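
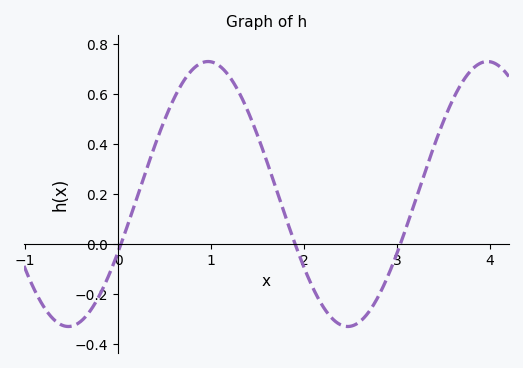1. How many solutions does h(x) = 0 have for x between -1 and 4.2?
3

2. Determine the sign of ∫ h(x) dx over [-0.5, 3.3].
positive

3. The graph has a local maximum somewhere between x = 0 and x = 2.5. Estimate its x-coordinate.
0.966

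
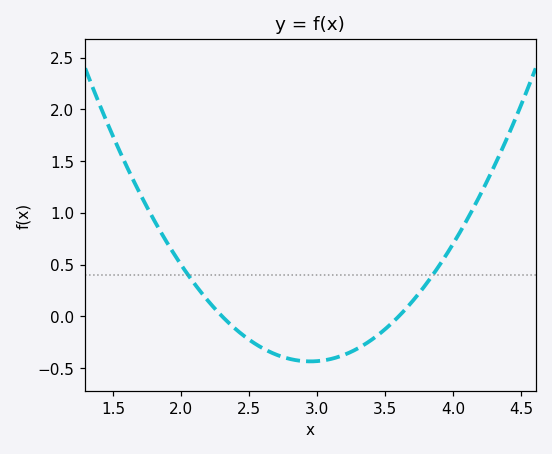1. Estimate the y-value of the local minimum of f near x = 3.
-0.45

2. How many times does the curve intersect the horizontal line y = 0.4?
2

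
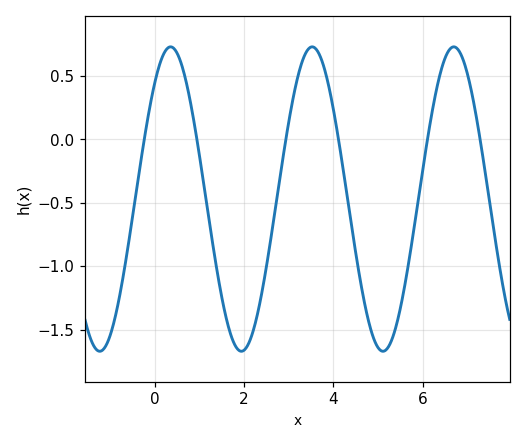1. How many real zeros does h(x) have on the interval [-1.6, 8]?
6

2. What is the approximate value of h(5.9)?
-0.5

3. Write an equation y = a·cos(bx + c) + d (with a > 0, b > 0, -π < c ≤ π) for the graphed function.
y = 1.2cos(2x - 0.7) - 0.47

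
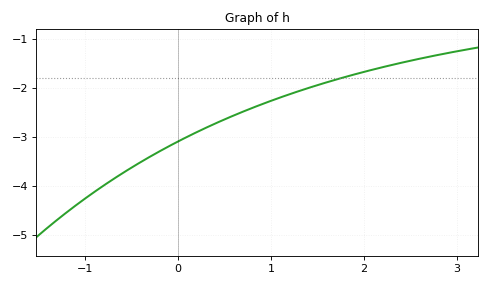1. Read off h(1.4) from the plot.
-2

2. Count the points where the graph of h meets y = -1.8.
1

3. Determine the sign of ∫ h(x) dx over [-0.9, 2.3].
negative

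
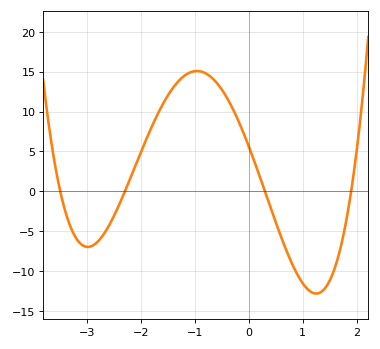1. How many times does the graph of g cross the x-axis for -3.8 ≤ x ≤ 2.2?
4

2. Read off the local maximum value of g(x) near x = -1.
15.1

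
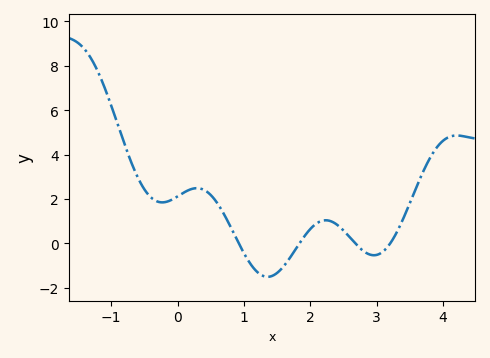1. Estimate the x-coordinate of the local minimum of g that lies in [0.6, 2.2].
1.4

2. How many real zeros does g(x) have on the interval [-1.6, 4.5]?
4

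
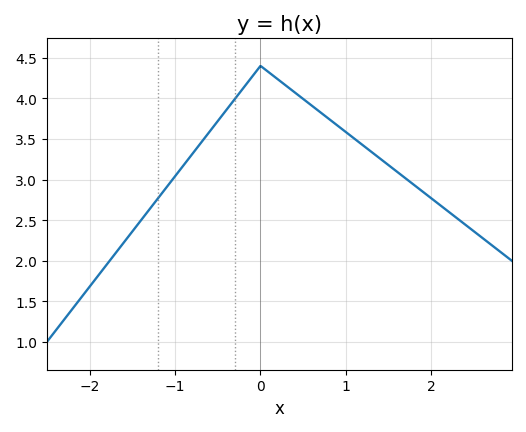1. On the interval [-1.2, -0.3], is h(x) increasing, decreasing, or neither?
increasing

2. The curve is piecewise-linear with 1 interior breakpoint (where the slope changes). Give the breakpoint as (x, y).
(0, 4.4)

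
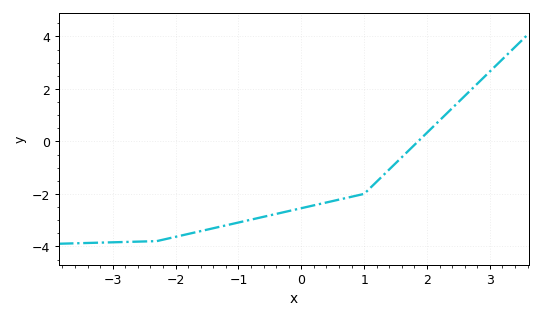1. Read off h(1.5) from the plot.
-0.834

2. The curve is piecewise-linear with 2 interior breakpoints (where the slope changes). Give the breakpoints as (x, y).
(-2.3, -3.8); (1, -2)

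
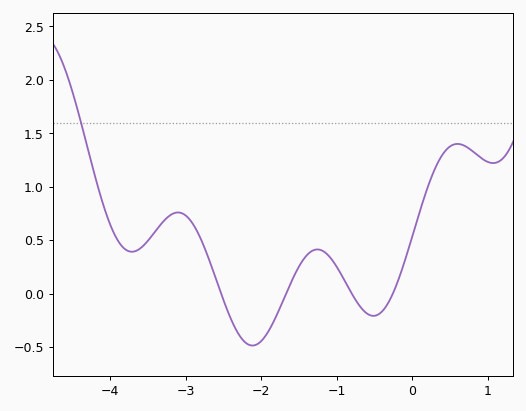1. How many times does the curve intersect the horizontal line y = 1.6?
1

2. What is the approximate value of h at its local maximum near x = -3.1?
0.759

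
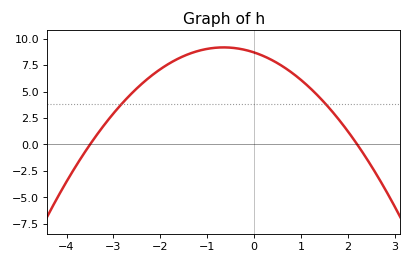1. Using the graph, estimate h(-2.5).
5.4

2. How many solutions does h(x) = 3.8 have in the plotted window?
2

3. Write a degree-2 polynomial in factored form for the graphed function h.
y = -1.13(x + 3.5)(x - 2.2)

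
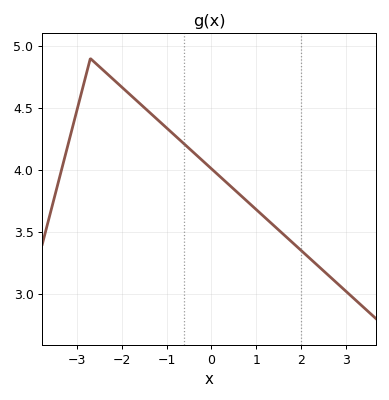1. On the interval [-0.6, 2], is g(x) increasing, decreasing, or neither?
decreasing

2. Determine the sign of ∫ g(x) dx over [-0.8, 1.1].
positive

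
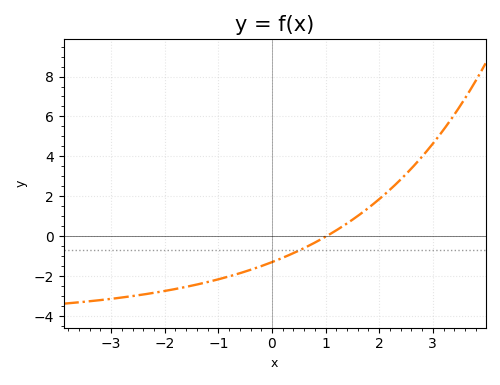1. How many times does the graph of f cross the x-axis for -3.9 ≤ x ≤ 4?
1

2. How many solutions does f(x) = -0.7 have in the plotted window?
1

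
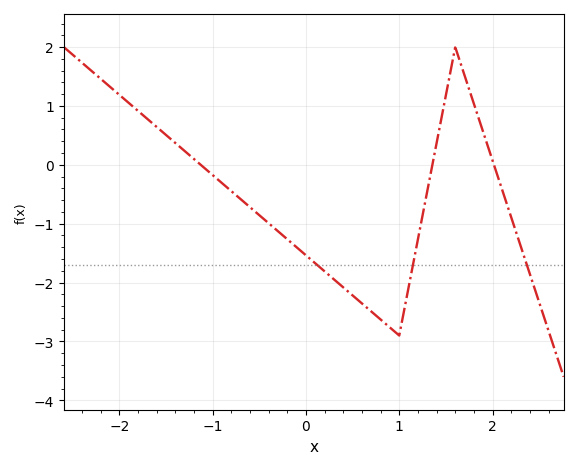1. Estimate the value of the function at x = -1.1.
0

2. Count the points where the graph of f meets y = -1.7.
3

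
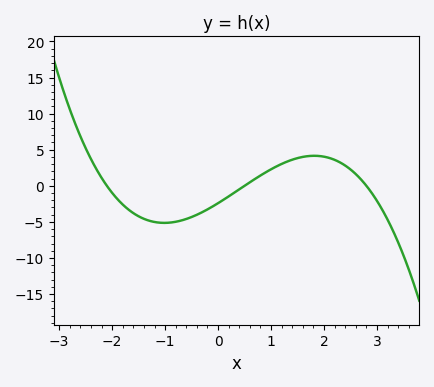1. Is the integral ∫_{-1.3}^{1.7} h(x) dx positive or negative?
negative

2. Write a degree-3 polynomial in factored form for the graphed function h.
y = -0.82(x + 2.1)(x - 0.5)(x - 2.8)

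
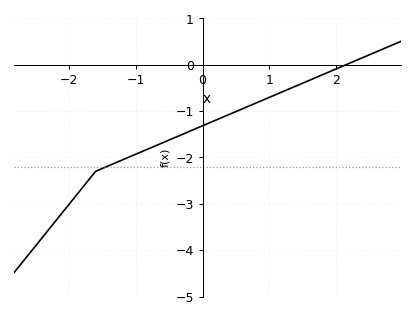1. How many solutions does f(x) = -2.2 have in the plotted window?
1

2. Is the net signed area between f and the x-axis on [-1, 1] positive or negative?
negative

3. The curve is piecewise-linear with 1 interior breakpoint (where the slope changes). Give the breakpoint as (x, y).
(-1.6, -2.3)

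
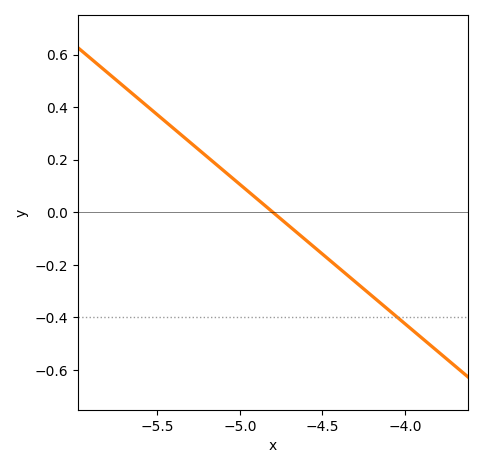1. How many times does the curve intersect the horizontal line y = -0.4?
1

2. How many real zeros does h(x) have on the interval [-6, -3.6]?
1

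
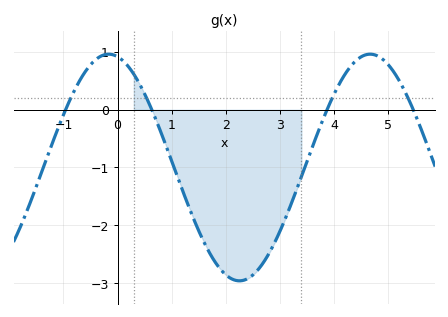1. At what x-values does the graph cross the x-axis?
-0.959, 0.634, 3.87, 5.47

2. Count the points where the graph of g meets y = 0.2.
4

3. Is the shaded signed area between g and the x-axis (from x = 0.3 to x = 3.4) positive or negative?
negative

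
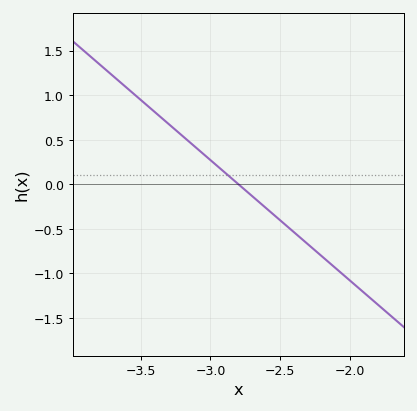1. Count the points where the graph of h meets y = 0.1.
1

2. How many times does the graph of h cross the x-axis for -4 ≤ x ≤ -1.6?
1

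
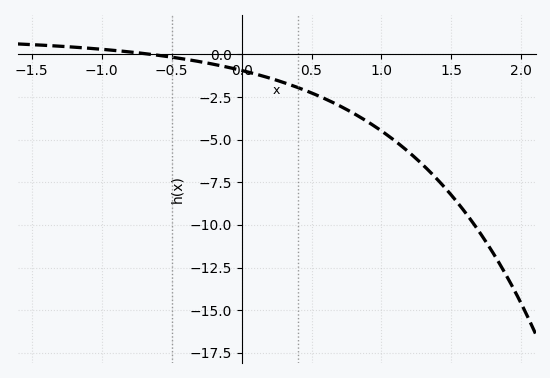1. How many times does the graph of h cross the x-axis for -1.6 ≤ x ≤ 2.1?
1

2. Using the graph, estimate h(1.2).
-5.76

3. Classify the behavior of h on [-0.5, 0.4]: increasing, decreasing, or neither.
decreasing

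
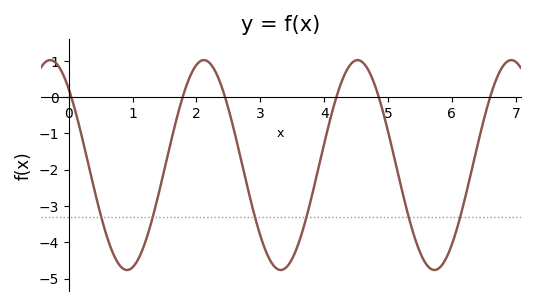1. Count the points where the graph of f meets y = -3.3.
6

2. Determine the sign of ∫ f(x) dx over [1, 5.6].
negative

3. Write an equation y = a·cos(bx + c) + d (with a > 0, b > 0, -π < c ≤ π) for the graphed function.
y = 2.89cos(2.61x + 0.762) - 1.87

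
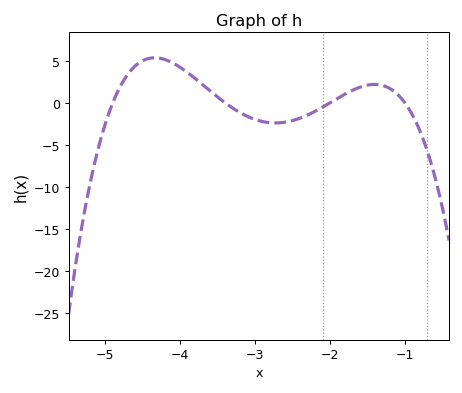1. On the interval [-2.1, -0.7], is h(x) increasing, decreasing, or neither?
neither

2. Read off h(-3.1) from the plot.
-1.62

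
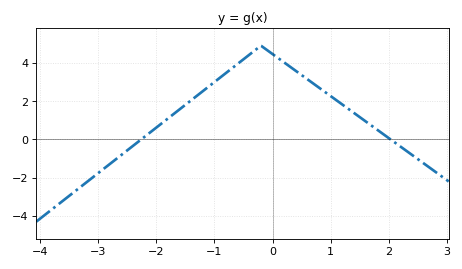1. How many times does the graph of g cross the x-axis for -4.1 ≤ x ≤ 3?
2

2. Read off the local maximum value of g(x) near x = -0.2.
4.9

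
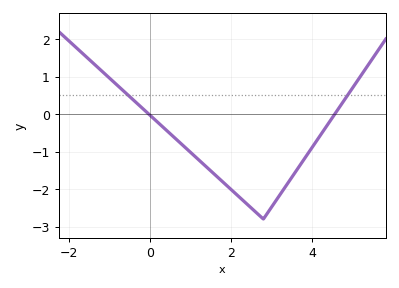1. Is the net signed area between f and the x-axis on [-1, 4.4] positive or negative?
negative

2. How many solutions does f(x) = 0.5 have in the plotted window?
2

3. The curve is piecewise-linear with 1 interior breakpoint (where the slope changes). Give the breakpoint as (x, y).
(2.8, -2.8)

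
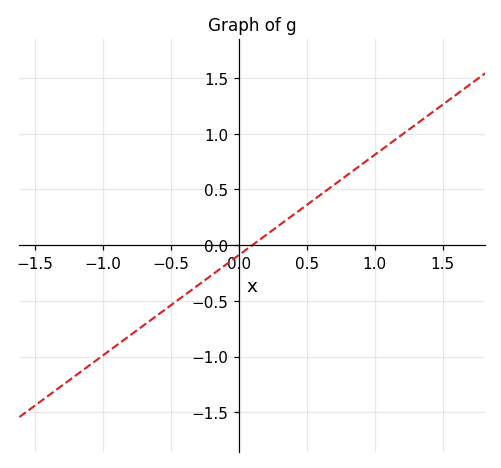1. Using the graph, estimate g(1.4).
1.15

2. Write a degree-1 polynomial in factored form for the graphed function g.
y = 0.9(x - 0.1)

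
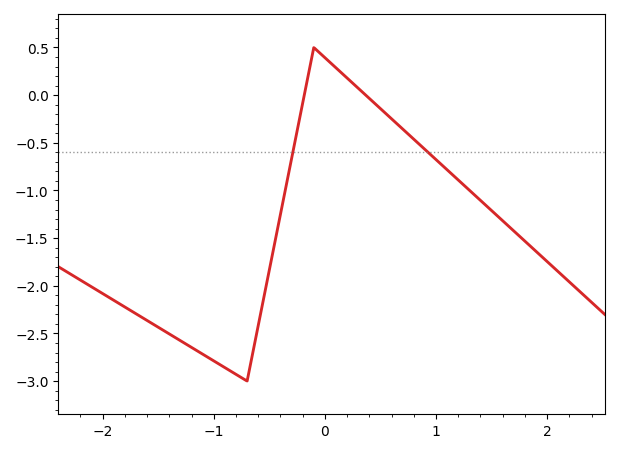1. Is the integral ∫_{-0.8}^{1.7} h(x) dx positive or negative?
negative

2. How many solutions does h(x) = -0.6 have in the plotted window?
2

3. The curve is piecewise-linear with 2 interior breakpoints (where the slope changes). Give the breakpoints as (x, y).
(-0.7, -3); (-0.1, 0.5)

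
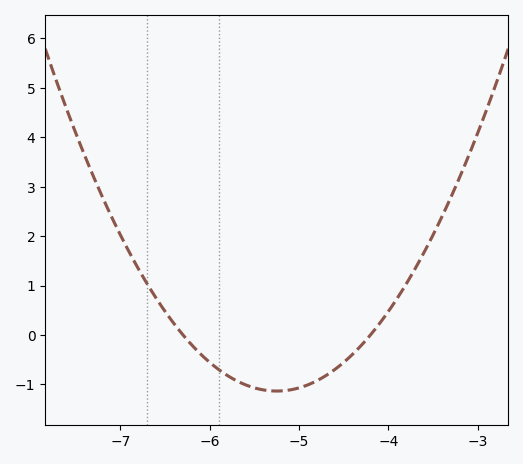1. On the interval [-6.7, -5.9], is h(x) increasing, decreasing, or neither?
decreasing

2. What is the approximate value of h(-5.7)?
-0.9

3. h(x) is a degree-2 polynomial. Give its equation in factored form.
y = 1.03(x + 6.3)(x + 4.2)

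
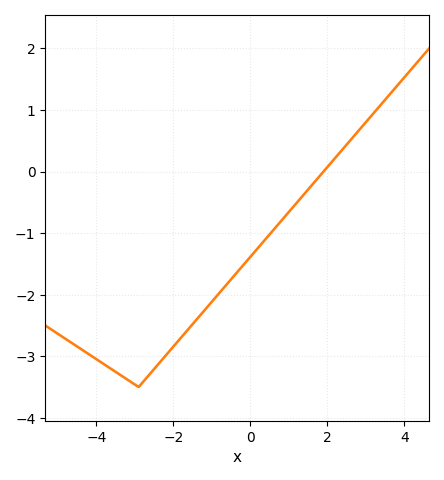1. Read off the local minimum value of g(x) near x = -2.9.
-3.5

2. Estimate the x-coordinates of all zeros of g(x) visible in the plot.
1.9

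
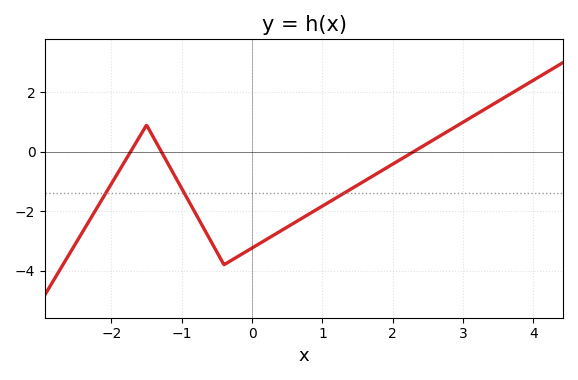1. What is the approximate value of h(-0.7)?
-2.52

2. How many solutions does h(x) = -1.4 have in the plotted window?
3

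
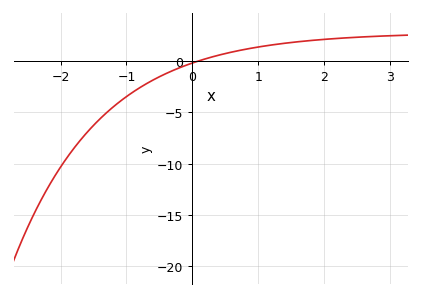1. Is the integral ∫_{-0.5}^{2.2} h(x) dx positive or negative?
positive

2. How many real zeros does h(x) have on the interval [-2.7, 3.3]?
1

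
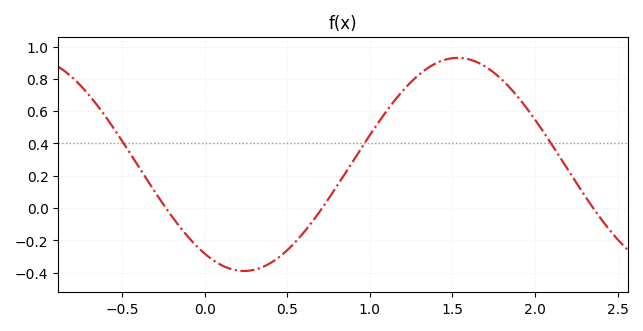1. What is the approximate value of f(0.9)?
0.3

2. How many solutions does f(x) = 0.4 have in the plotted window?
3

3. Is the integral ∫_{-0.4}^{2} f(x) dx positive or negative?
positive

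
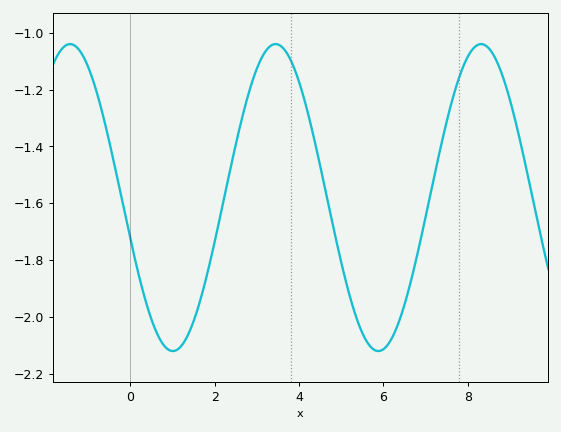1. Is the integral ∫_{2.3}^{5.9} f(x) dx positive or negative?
negative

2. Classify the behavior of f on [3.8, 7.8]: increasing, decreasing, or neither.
neither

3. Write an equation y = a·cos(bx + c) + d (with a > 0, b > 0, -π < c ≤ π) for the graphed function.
y = 0.54cos(1.3x + 1.8) - 1.58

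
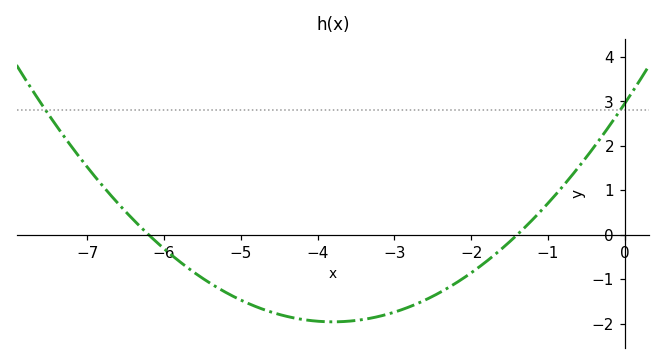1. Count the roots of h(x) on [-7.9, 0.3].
2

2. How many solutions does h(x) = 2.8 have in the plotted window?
2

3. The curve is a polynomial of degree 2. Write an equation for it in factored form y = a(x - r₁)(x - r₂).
y = 0.34(x + 6.2)(x + 1.4)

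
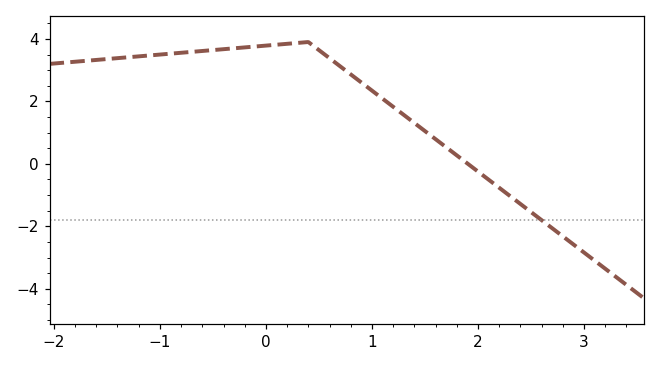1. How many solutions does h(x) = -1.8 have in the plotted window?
1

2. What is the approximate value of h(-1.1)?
3.4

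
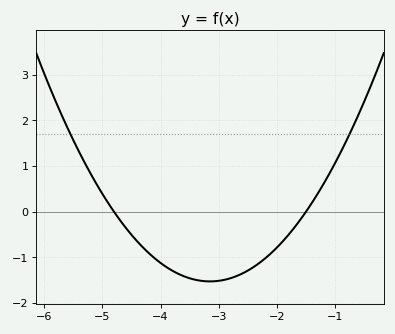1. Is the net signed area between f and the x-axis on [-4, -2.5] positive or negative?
negative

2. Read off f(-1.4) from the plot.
0.19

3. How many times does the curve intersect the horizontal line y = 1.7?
2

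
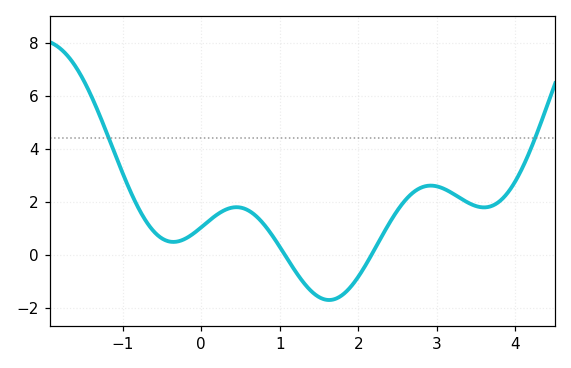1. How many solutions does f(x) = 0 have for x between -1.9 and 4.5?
2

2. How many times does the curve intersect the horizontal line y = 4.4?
2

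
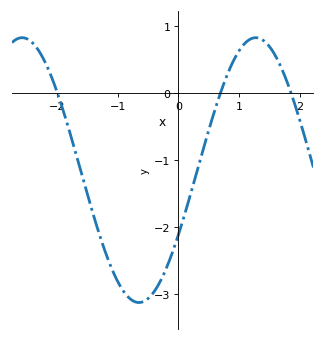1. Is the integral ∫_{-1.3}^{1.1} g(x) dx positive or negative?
negative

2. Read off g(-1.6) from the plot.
-1.2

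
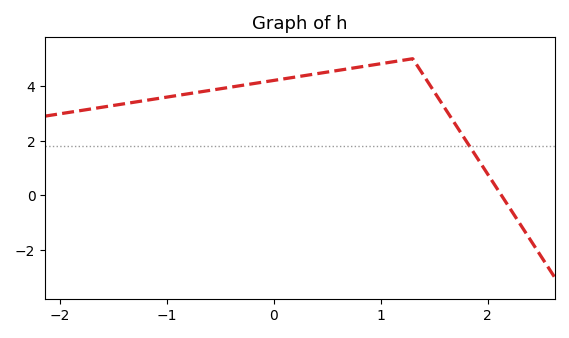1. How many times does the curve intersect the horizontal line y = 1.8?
1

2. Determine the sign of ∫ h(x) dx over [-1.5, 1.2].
positive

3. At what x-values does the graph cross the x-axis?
2.13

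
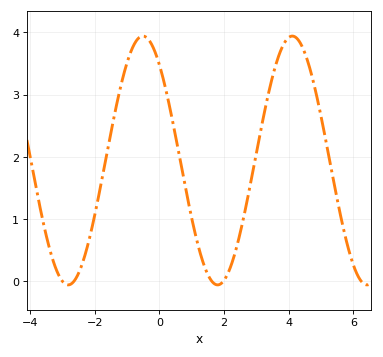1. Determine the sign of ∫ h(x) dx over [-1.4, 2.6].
positive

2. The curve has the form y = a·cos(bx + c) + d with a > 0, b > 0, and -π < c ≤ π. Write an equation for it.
y = 2cos(1.36x + 0.692) + 1.94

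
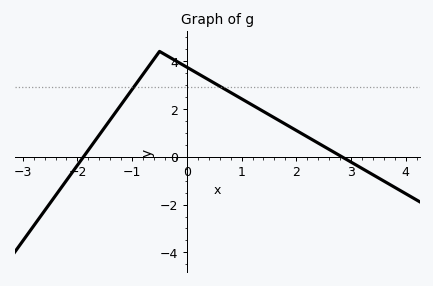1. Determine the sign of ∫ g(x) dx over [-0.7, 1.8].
positive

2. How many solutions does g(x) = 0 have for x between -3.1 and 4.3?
2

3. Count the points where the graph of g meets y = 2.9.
2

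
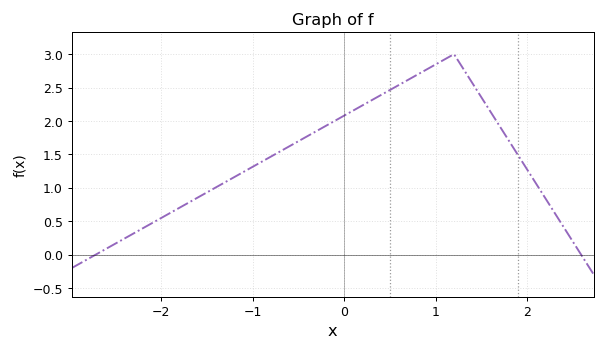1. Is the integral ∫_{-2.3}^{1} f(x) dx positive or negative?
positive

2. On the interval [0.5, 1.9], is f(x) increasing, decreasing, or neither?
neither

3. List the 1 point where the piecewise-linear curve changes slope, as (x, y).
(1.2, 3)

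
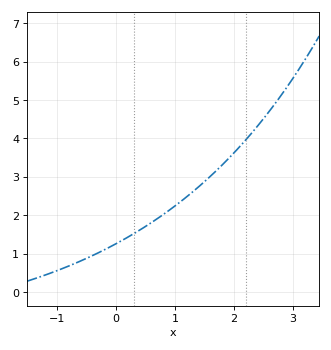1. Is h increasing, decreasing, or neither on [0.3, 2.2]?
increasing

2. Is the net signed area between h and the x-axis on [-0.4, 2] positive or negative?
positive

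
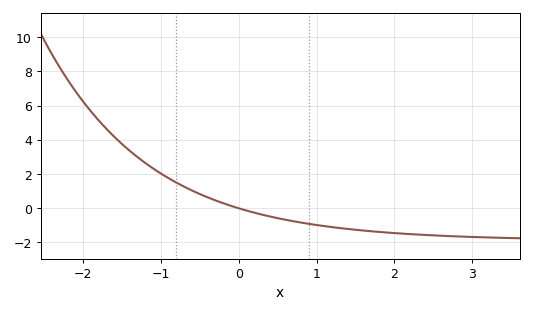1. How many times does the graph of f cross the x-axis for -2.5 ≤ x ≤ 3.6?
1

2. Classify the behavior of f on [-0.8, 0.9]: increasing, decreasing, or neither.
decreasing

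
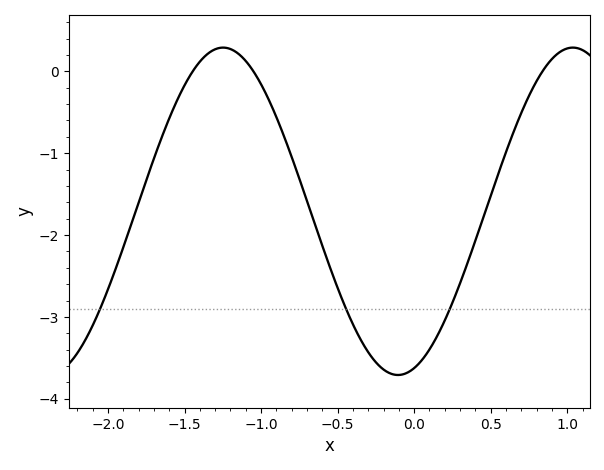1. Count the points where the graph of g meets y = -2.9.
3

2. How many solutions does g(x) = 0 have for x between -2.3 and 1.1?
3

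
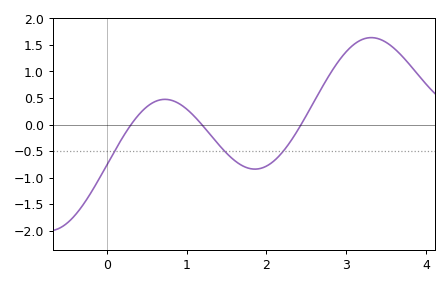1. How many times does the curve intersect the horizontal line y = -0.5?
3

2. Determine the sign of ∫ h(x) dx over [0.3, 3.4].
positive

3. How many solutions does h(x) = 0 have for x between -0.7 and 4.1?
3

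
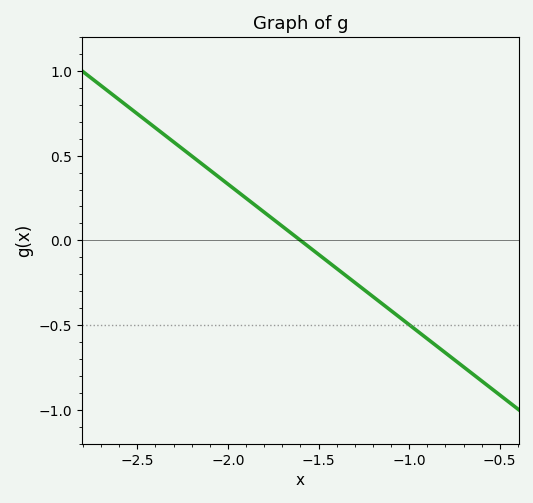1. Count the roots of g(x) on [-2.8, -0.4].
1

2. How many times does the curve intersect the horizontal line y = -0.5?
1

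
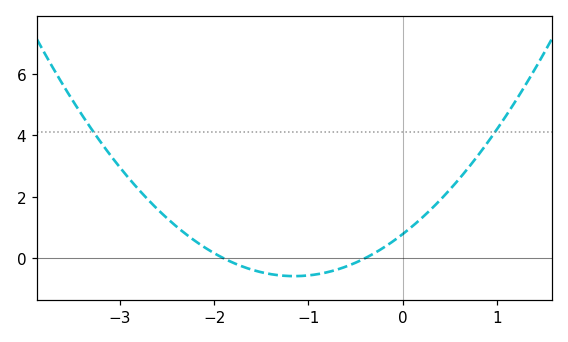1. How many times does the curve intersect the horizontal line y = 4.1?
2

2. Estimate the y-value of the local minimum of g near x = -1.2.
-0.6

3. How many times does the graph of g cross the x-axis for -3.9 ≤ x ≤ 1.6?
2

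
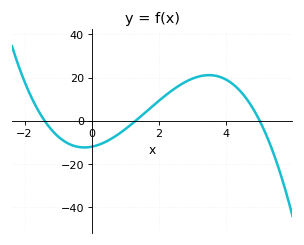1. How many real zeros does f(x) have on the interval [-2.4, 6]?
3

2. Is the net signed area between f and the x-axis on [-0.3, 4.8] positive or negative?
positive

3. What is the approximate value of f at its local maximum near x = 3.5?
21.2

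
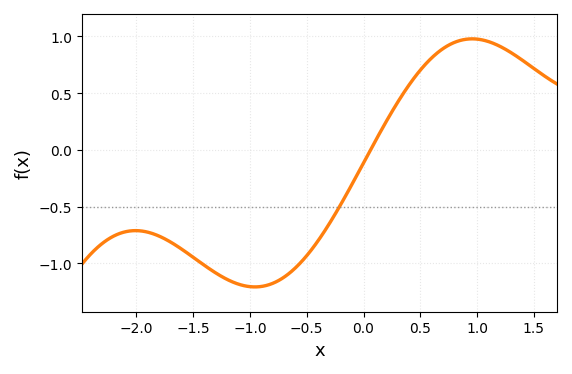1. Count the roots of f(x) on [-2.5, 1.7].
1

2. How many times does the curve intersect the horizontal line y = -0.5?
1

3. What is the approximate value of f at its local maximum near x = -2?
-0.7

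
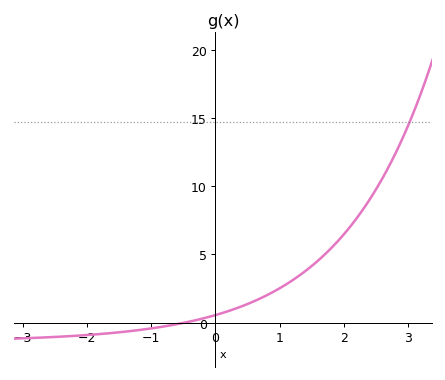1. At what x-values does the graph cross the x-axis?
-0.487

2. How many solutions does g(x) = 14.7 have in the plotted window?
1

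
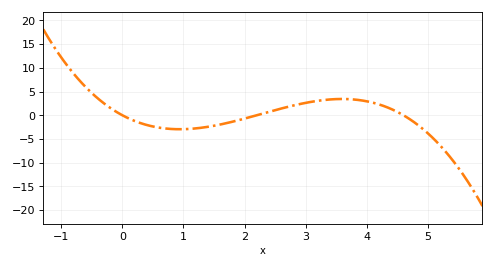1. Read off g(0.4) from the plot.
-2.06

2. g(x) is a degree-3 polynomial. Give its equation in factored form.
y = -0.68(x - 0)(x - 2.2)(x - 4.6)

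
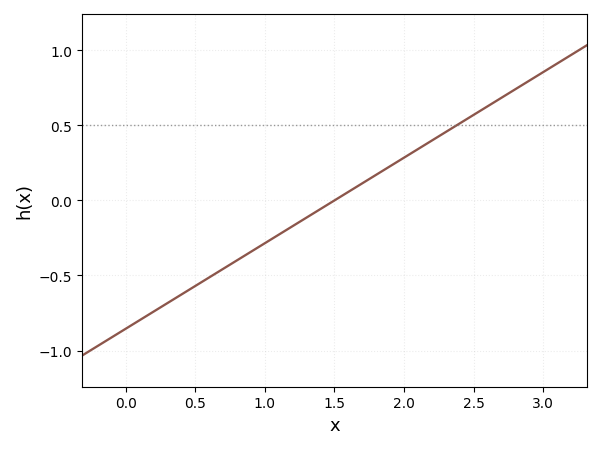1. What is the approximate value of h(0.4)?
-0.627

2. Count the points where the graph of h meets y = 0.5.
1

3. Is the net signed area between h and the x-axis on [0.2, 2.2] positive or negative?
negative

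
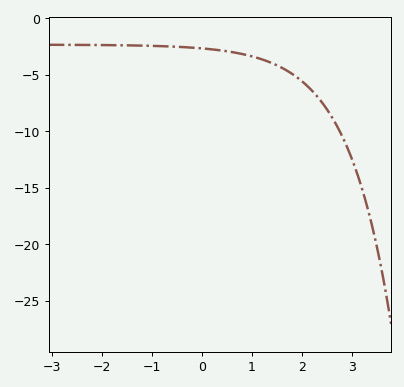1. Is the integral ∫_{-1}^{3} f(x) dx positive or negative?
negative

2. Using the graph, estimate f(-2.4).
-2.5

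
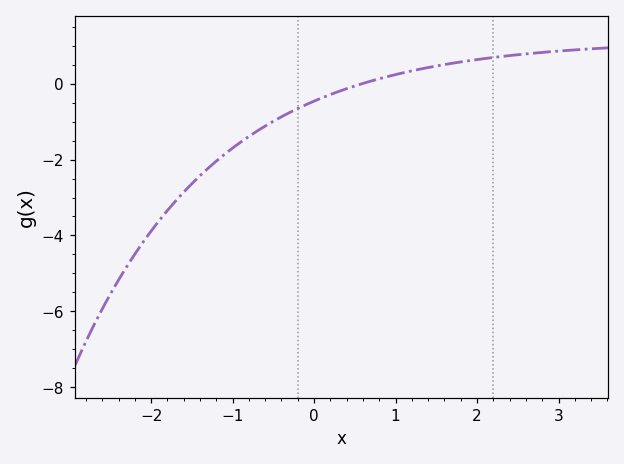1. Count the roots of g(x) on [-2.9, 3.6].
1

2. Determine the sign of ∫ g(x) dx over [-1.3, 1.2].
negative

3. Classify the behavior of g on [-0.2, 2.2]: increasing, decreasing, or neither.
increasing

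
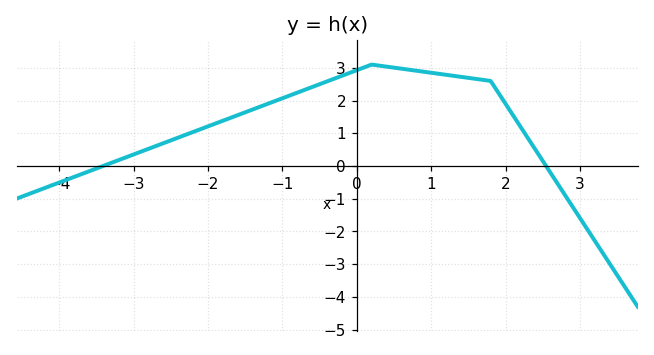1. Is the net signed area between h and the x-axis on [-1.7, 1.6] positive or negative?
positive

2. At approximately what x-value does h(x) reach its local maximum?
0.203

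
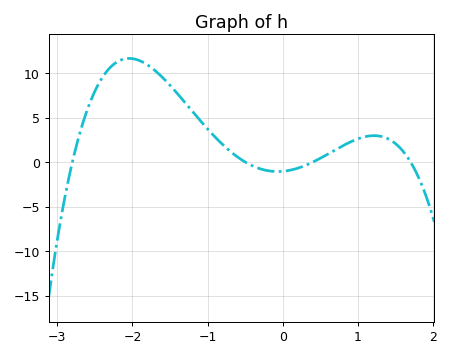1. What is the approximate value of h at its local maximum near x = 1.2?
3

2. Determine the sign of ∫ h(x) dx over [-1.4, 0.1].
positive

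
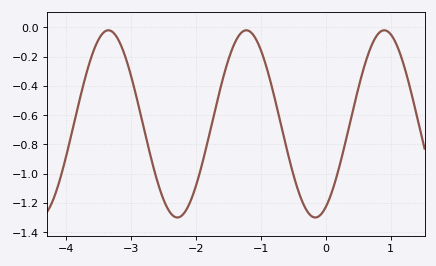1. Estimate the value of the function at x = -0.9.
-0.292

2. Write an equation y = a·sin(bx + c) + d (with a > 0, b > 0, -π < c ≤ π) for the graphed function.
y = 0.64sin(2.96x - 1.09) - 0.66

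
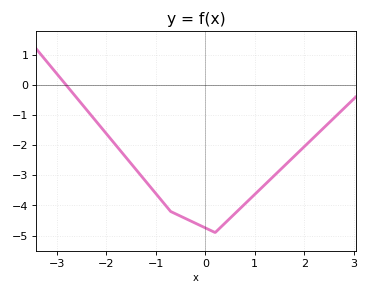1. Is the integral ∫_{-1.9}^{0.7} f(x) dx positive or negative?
negative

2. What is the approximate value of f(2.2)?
-1.7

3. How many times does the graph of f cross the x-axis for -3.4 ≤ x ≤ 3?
1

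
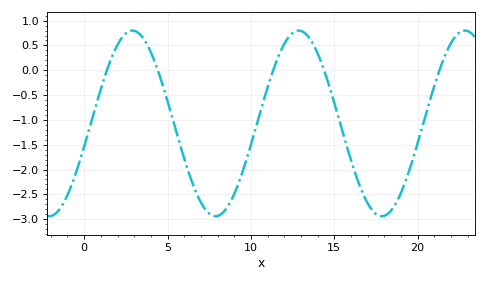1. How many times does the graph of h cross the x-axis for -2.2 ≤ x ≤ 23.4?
5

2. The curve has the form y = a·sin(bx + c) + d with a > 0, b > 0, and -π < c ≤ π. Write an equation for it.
y = 1.87sin(0.63x - 0.252) - 1.07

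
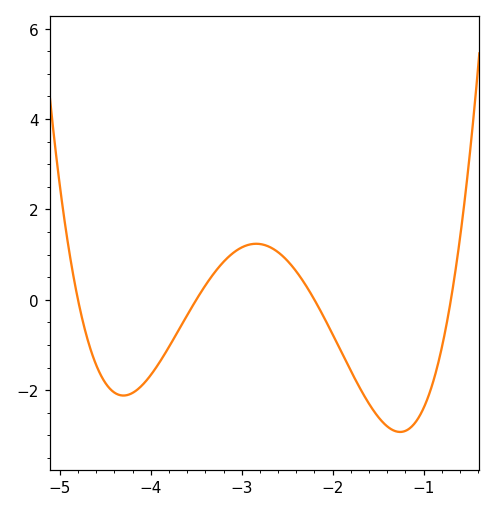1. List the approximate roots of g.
-4.8, -3.5, -2.2, -0.7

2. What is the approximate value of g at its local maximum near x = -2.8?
1.24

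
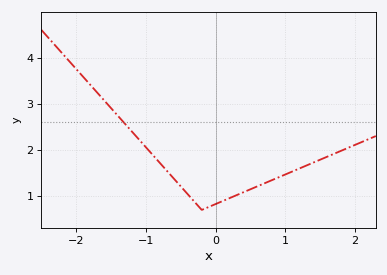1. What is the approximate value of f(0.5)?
1.1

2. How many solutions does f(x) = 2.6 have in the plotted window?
1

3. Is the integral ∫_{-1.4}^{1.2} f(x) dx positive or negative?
positive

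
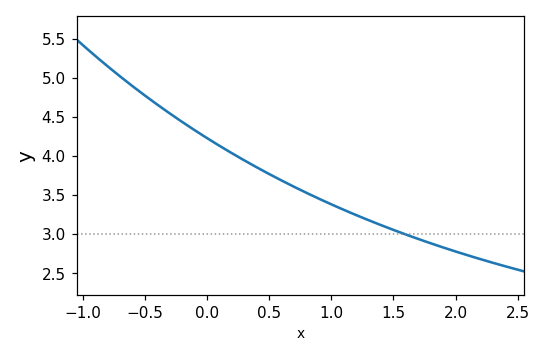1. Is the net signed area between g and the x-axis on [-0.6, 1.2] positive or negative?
positive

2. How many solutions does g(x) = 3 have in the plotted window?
1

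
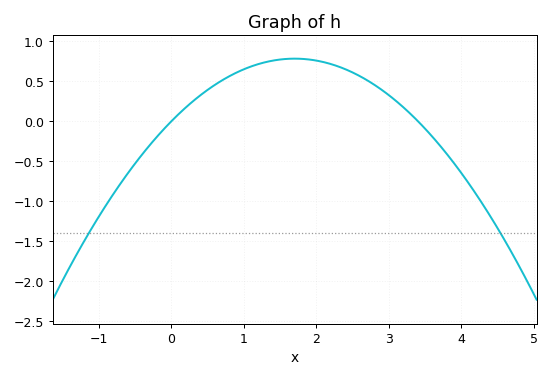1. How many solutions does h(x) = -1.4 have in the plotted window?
2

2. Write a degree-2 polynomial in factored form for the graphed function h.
y = -0.27(x - 0)(x - 3.4)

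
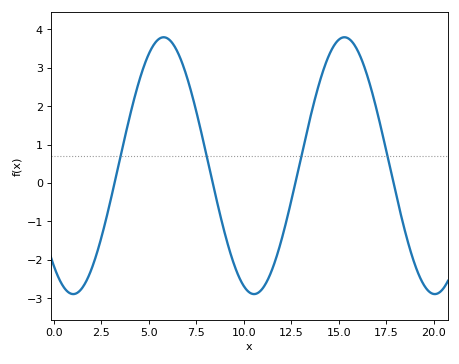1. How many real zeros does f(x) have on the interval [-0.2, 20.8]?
4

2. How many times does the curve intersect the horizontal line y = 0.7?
4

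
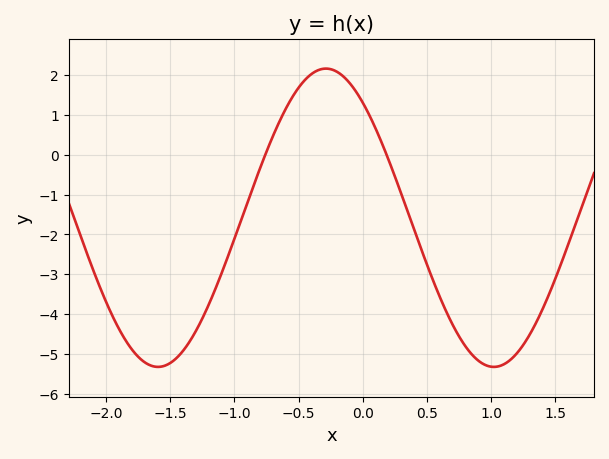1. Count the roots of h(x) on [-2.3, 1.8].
2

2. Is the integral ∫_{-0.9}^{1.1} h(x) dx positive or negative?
negative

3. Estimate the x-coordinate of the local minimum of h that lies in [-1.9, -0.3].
-1.6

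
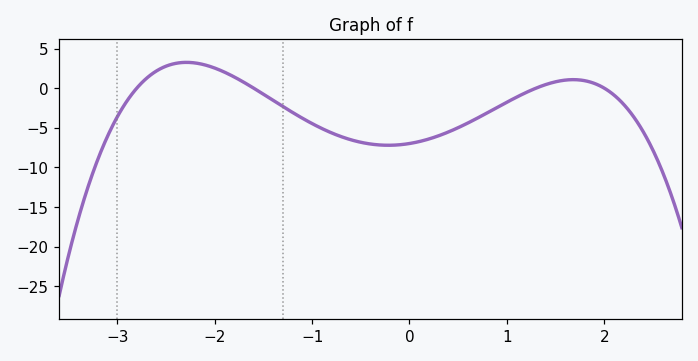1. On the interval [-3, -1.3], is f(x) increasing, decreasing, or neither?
neither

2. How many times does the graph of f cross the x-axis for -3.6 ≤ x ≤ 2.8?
4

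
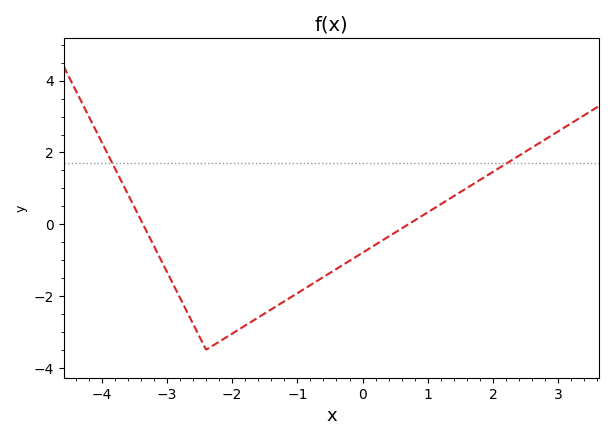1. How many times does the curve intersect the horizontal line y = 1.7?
2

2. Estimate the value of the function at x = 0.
-0.795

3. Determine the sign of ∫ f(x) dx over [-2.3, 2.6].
negative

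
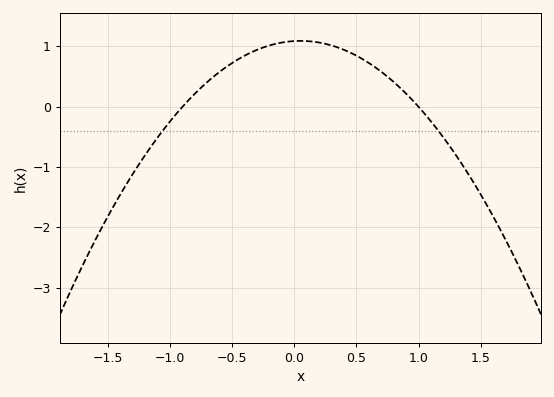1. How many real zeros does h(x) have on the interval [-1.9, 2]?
2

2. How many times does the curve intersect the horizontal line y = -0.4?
2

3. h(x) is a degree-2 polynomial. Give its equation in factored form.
y = -1.21(x + 0.9)(x - 1)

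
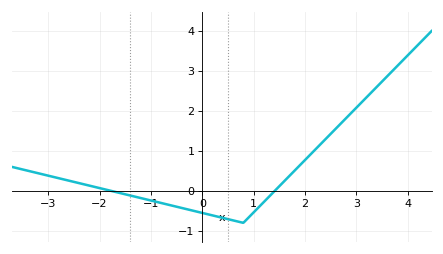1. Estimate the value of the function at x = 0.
-0.551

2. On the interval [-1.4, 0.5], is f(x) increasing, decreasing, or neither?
decreasing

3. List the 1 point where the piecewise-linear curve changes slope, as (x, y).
(0.8, -0.8)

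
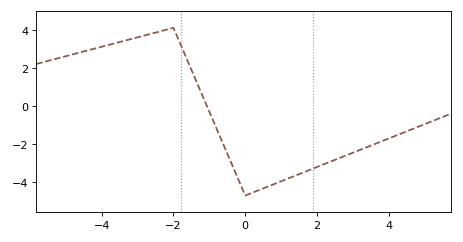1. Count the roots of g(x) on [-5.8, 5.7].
1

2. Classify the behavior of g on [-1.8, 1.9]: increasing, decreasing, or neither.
neither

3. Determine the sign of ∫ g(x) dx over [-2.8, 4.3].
negative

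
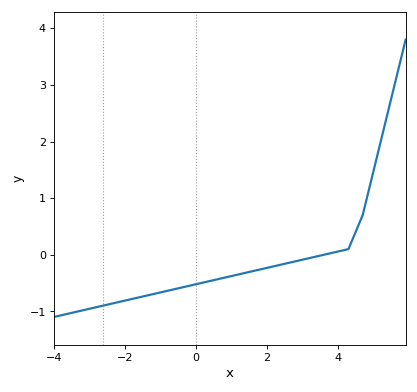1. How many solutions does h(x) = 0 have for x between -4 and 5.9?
1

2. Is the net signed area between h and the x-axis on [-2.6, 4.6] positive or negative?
negative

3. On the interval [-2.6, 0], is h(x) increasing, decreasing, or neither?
increasing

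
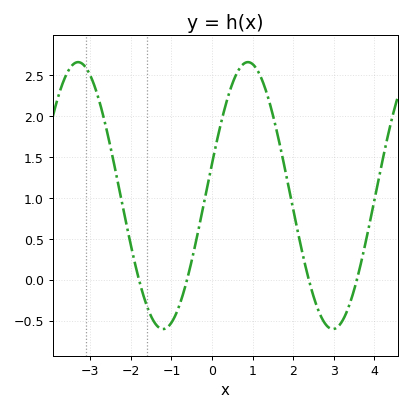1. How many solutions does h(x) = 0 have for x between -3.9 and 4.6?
4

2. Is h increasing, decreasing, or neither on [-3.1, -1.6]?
decreasing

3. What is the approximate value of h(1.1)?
2.58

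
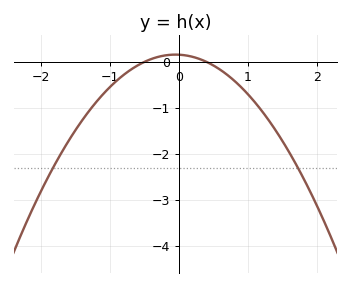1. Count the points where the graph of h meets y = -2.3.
2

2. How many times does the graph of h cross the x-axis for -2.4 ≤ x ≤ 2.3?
2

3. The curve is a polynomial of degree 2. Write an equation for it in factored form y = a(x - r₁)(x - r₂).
y = -0.78(x + 0.5)(x - 0.4)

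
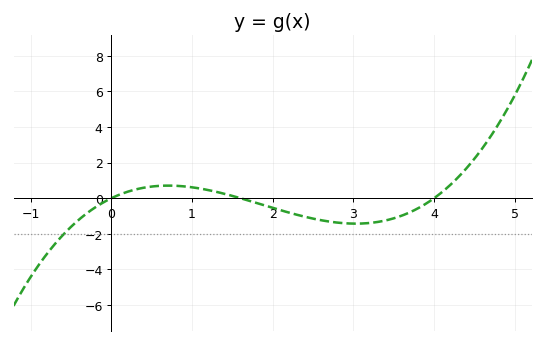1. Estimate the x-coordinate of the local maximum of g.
0.705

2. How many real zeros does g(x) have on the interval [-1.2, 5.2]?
3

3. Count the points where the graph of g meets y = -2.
1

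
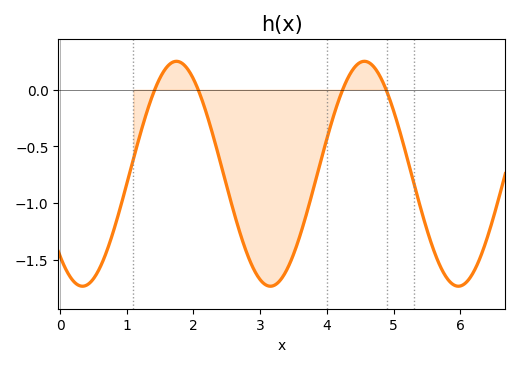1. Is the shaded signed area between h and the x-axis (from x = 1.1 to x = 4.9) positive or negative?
negative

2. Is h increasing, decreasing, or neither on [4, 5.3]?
neither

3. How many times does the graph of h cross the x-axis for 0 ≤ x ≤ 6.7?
4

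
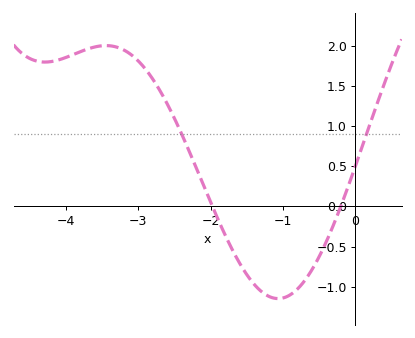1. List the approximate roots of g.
-2, -0.2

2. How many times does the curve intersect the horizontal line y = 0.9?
2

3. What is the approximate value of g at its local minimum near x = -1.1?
-1.15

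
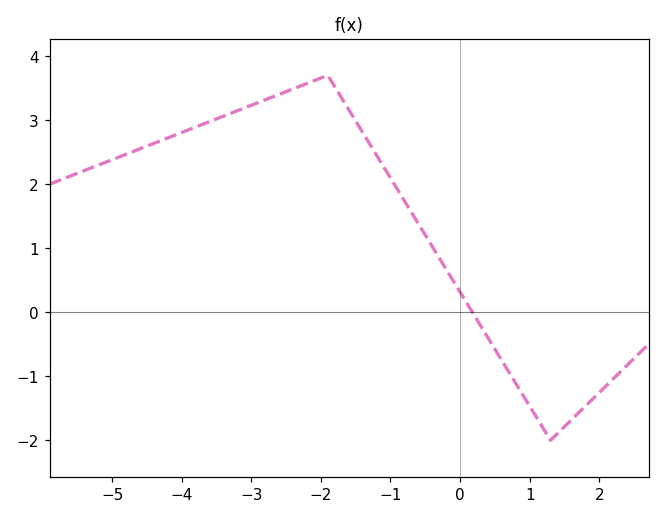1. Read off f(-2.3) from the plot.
3.5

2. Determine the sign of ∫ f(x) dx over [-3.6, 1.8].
positive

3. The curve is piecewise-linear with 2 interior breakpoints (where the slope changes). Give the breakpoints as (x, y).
(-1.9, 3.7); (1.3, -2)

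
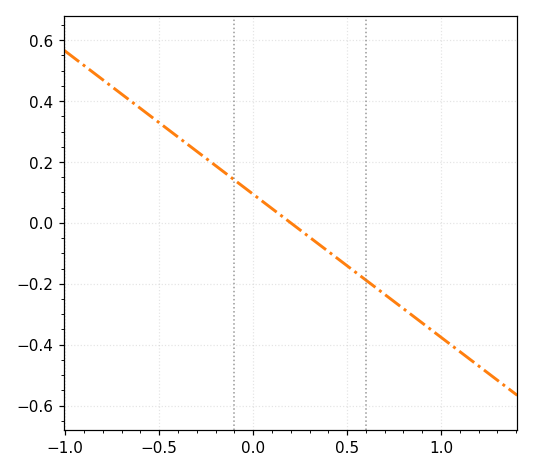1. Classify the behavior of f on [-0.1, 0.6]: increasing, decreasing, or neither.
decreasing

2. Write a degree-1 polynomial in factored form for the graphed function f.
y = -0.47(x - 0.2)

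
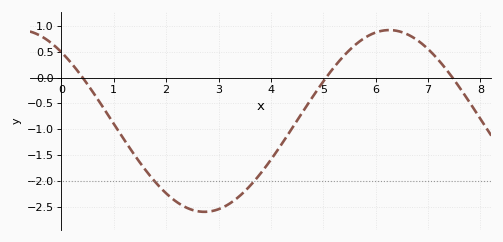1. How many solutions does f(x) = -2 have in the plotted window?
2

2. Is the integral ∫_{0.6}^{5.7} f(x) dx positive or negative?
negative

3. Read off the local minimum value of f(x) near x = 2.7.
-2.6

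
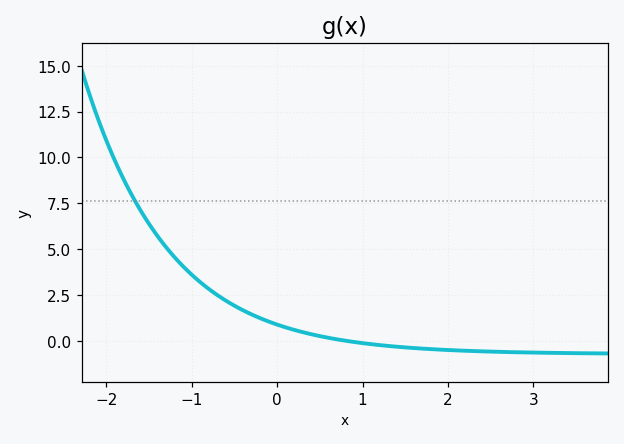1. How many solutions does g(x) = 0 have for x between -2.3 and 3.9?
1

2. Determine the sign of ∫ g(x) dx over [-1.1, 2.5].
positive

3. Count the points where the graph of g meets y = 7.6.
1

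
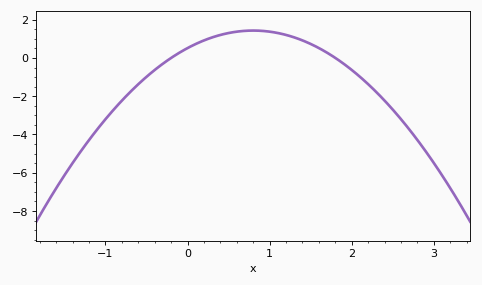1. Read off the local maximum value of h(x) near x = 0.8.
1.43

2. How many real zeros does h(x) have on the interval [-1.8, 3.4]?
2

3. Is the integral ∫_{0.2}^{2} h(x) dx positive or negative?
positive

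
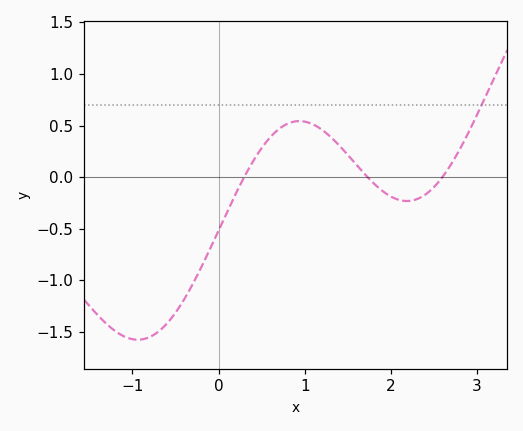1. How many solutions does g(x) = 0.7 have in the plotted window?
1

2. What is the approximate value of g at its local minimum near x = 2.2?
-0.25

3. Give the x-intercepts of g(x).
0.3, 1.7, 2.6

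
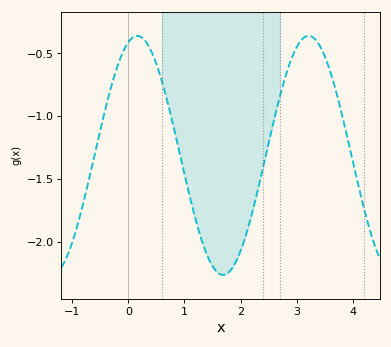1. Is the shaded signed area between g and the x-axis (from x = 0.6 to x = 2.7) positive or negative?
negative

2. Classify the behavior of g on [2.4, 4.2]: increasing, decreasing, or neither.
neither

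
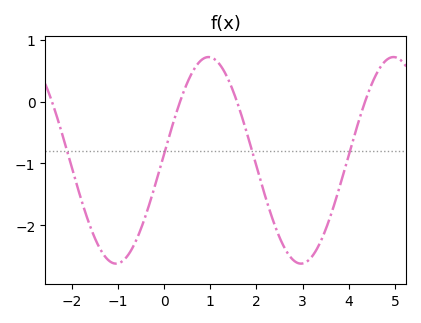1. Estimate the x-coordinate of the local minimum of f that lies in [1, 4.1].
2.97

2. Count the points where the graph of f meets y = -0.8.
4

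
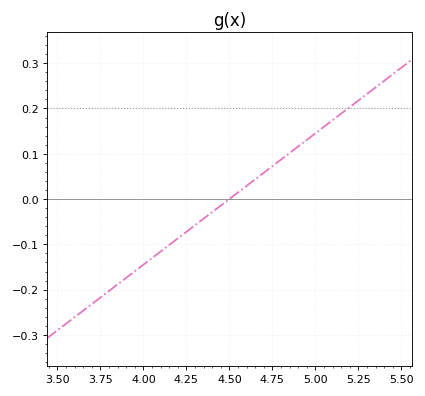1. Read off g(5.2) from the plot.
0.203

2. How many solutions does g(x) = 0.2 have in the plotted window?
1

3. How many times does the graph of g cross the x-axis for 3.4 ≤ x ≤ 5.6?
1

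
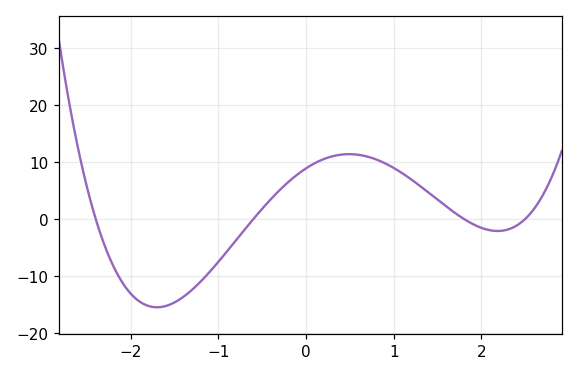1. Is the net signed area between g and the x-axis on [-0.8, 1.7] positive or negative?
positive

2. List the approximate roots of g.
-2.4, -0.6, 1.8, 2.5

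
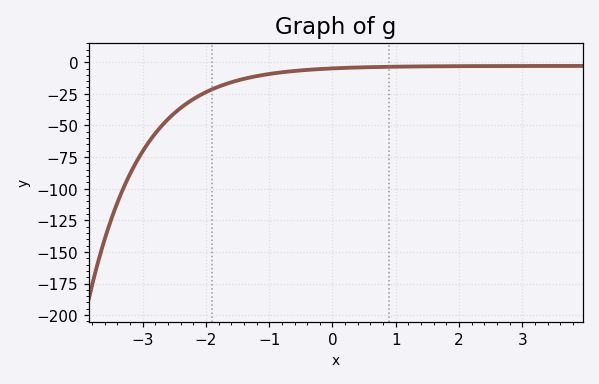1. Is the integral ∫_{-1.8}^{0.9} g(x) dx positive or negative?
negative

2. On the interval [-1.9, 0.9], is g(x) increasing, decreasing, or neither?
increasing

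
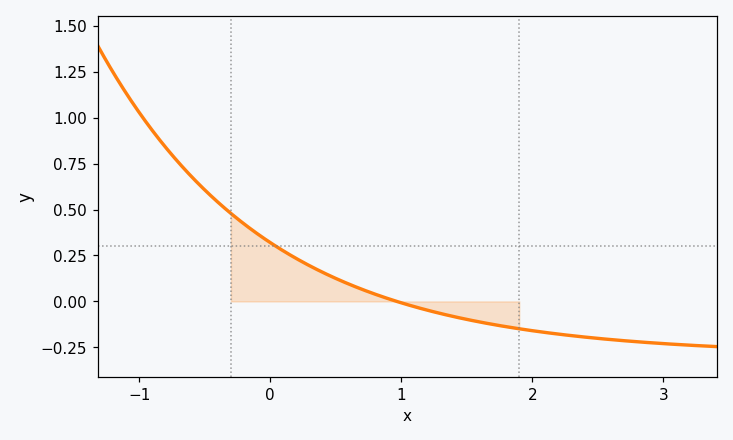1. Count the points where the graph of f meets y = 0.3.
1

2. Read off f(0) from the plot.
0.32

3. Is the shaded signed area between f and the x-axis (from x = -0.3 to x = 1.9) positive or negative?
positive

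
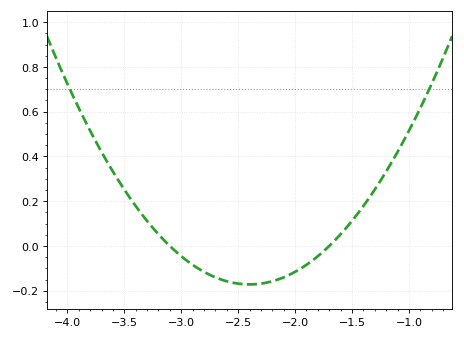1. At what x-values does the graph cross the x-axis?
-3.1, -1.7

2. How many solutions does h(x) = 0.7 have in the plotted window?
2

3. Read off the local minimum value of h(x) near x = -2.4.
-0.18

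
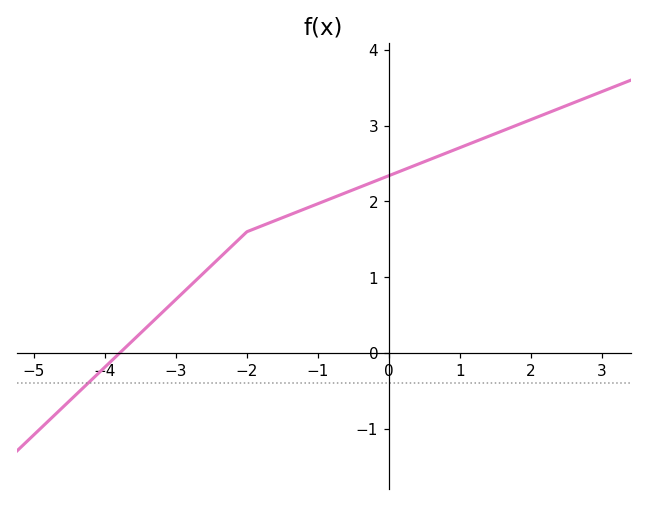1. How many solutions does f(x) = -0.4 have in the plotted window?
1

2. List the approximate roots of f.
-3.8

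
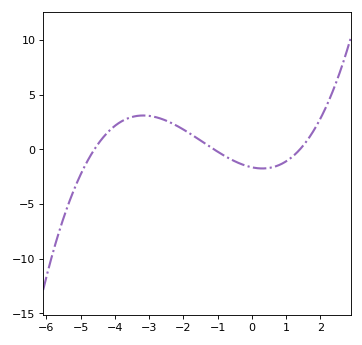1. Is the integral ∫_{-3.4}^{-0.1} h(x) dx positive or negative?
positive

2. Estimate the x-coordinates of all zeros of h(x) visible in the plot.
-4.6, -1, 1.4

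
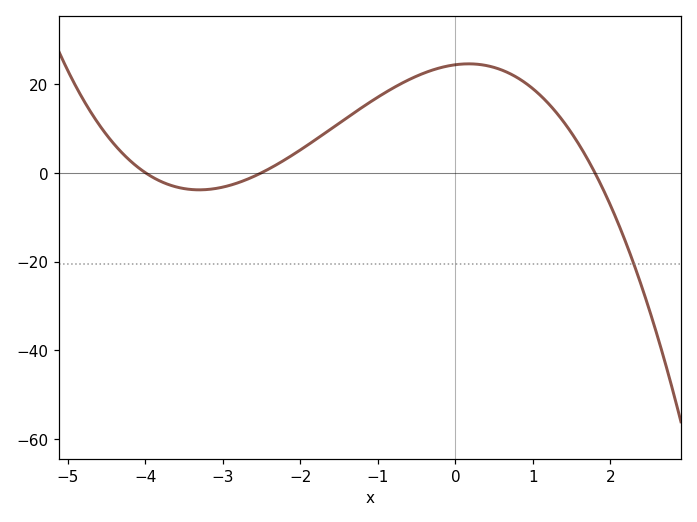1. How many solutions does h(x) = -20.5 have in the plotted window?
1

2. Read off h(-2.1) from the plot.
4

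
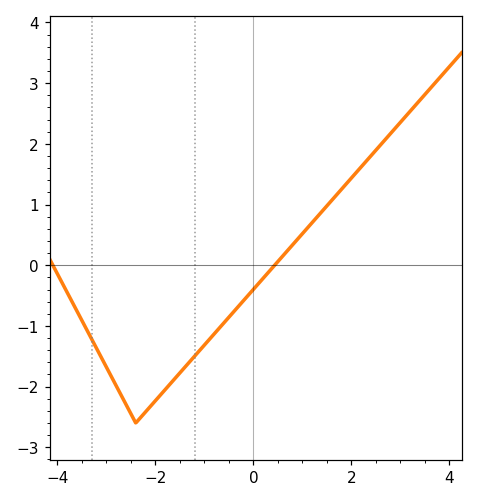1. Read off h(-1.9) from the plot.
-2.1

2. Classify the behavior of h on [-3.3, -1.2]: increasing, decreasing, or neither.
neither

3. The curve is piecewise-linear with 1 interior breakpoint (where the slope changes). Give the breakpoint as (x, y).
(-2.4, -2.6)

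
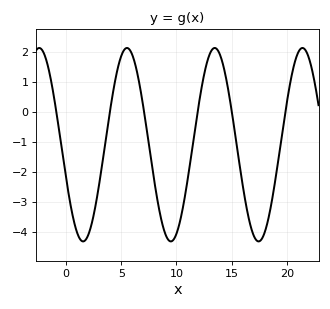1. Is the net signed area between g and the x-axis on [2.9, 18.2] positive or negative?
negative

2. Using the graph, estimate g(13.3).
2.1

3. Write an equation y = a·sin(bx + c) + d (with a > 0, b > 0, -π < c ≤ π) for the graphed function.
y = 3.23sin(0.79x - 2.8) - 1.1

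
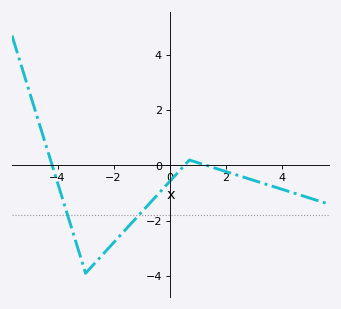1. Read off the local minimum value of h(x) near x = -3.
-3.9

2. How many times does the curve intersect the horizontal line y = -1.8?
2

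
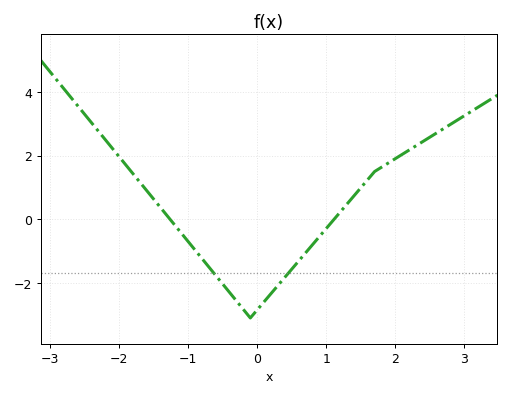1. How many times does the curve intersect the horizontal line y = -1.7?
2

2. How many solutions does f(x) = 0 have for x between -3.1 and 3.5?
2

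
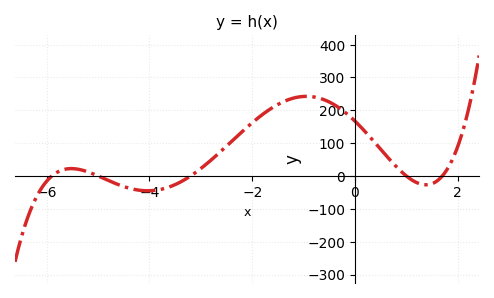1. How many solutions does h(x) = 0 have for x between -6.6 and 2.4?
5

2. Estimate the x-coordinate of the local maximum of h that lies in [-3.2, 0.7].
-1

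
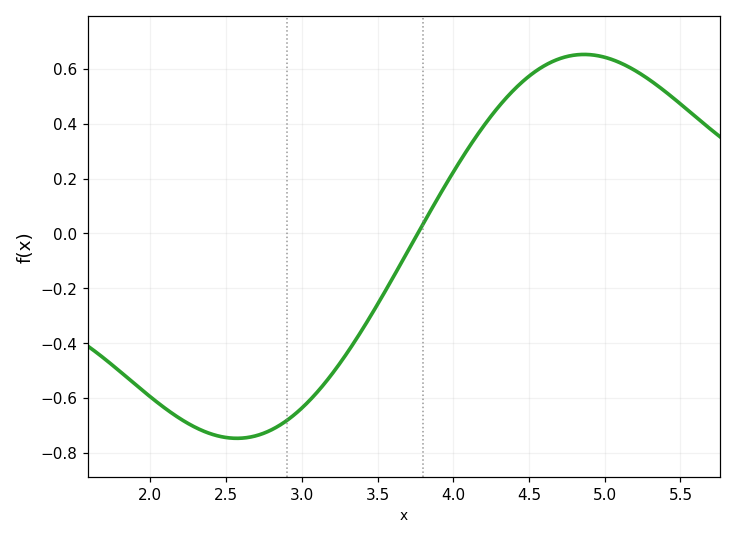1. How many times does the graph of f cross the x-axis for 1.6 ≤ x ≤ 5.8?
1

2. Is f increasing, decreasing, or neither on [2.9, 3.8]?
increasing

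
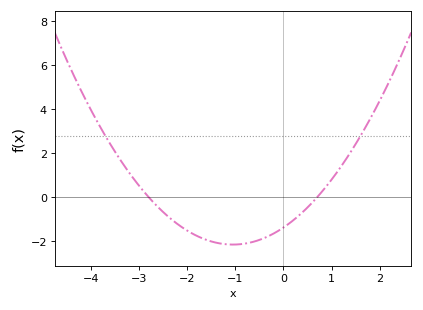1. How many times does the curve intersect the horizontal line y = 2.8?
2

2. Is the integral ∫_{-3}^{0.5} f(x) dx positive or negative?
negative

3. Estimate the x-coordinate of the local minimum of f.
-1.05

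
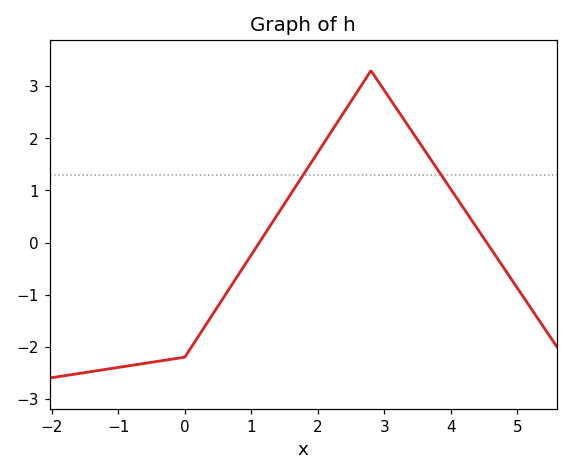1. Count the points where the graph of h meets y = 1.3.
2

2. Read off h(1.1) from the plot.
-0.039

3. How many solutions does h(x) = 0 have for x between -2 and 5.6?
2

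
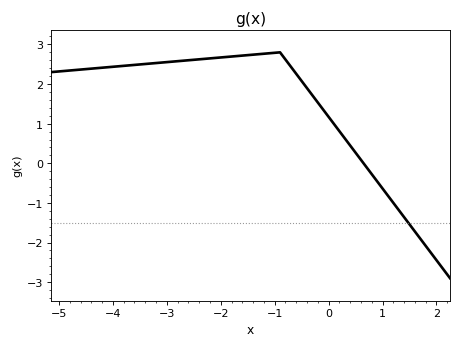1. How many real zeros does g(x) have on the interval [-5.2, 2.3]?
1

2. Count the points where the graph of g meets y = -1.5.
1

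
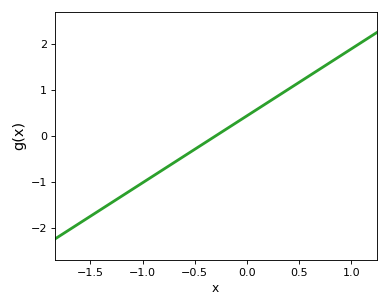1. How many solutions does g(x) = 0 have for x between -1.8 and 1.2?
1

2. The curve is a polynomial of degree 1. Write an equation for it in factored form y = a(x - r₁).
y = 1.46(x + 0.3)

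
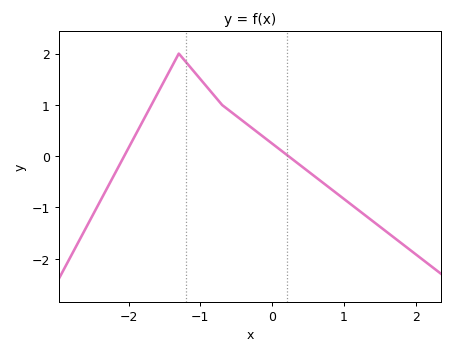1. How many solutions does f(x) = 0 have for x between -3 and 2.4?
2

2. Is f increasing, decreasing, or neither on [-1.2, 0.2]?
decreasing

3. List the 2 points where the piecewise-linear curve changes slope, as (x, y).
(-1.3, 2); (-0.7, 1)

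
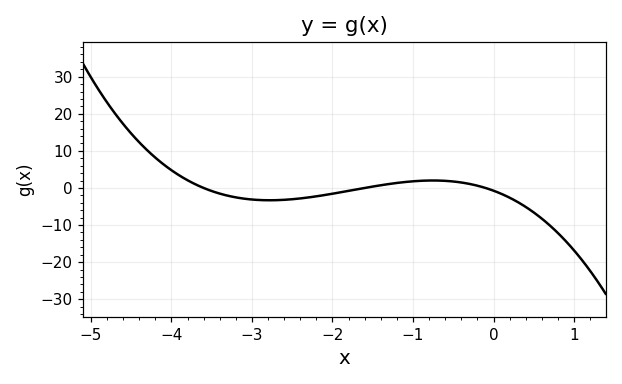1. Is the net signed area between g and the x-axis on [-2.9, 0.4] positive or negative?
negative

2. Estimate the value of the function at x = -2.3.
-3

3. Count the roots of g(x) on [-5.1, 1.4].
3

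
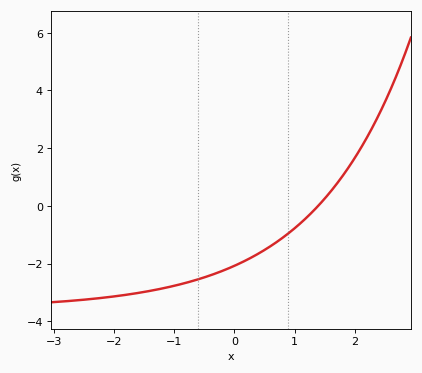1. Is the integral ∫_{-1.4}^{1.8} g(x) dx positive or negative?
negative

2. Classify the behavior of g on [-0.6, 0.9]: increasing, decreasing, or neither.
increasing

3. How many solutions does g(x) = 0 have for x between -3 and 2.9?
1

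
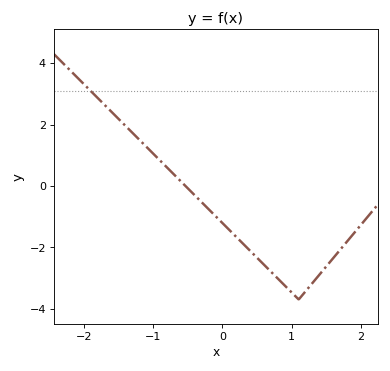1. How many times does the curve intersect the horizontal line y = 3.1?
1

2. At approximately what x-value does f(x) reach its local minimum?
1.1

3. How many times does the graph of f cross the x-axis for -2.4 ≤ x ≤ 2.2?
1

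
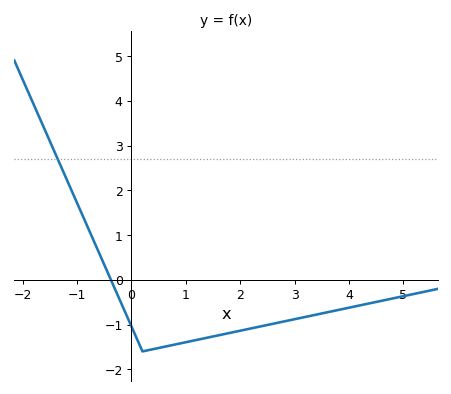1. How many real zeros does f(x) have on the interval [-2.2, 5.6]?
1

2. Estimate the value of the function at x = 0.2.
-1.6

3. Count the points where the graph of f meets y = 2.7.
1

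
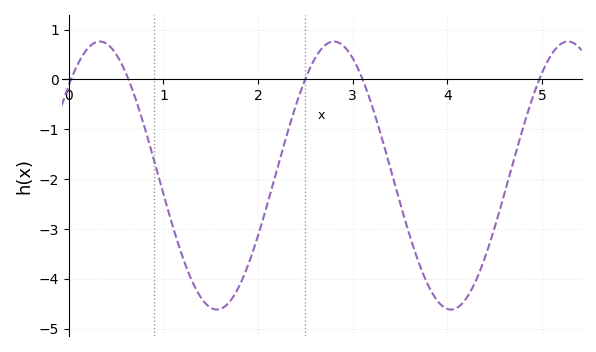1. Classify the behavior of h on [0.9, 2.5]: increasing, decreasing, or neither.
neither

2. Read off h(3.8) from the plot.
-4.14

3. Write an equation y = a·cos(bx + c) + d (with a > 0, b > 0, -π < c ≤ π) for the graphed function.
y = 2.69cos(2.54x - 0.832) - 1.93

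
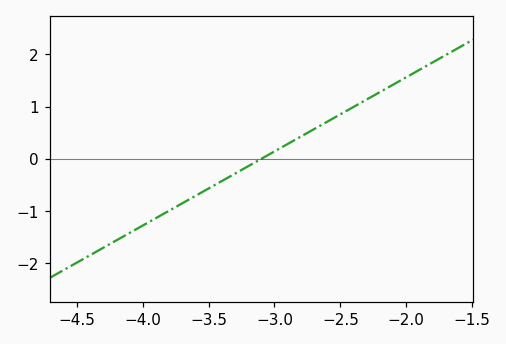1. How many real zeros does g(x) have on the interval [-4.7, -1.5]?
1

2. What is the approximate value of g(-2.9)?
0.284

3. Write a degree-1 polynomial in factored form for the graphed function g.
y = 1.42(x + 3.1)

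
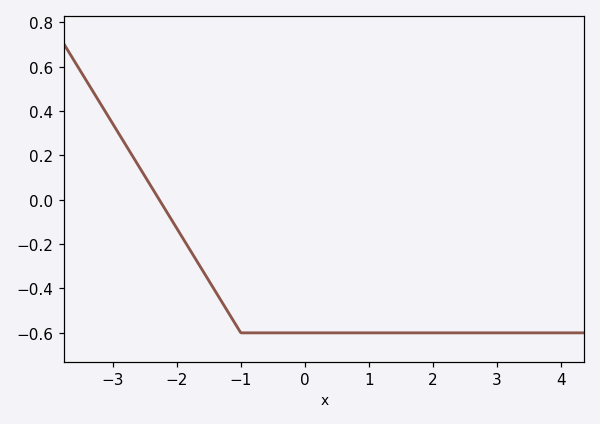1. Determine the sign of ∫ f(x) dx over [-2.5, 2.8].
negative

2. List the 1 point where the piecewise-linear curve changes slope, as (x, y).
(-1, -0.6)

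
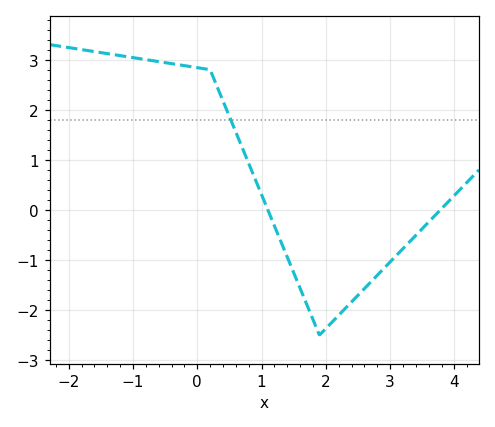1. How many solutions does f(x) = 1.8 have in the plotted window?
1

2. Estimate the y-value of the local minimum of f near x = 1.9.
-2.5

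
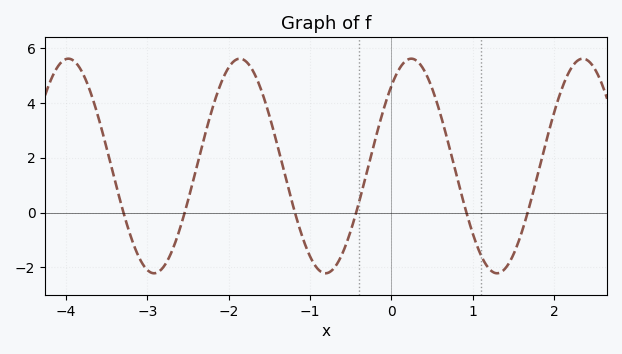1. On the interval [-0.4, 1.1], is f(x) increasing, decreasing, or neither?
neither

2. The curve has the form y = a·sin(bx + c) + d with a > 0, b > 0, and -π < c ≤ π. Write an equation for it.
y = 3.92sin(2.98x + 0.842) + 1.7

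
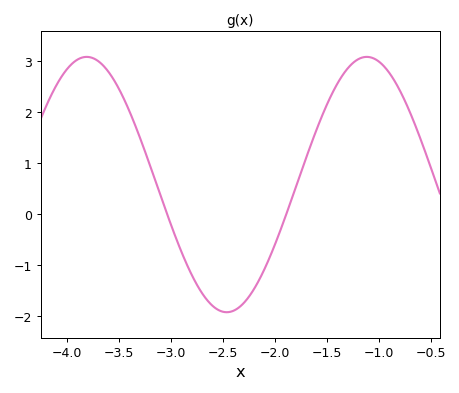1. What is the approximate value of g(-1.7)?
1.1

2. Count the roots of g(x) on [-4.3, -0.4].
2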